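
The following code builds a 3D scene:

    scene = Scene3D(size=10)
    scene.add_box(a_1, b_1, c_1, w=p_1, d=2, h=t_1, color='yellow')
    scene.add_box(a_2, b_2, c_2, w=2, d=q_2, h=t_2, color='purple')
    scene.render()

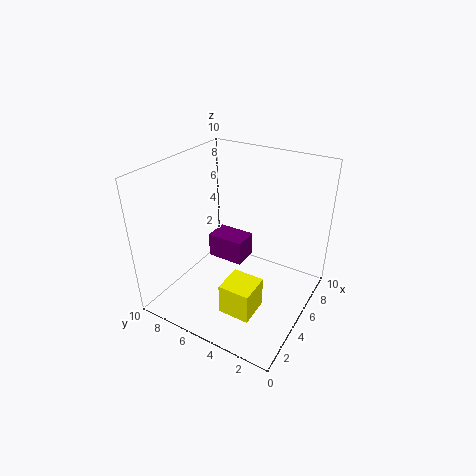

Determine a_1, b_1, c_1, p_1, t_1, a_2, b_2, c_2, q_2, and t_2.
a_1 = 1, b_1 = 2, c_1 = 2, p_1 = 2, t_1 = 2, a_2 = 7, b_2 = 6, c_2 = 1, q_2 = 3, t_2 = 2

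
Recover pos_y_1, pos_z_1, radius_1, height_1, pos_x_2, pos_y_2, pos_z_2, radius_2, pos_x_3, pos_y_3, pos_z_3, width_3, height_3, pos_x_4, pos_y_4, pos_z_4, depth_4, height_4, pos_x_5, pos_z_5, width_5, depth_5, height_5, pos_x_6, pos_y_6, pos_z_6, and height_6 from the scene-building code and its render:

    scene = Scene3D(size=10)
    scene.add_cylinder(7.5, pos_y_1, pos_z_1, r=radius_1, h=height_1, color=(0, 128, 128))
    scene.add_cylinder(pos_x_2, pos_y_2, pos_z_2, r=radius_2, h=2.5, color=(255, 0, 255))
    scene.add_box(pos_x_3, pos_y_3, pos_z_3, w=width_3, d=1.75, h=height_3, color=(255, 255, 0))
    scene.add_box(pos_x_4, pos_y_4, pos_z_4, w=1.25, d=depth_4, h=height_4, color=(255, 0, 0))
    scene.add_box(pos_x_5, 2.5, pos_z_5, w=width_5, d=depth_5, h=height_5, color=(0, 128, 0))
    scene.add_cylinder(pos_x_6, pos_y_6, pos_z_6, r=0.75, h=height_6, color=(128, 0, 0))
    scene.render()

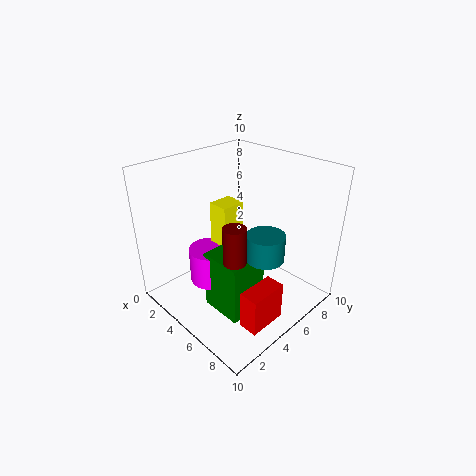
pos_y_1 = 5; pos_z_1 = 4.5; radius_1 = 1.25; height_1 = 1.75; pos_x_2 = 3.75; pos_y_2 = 3.5; pos_z_2 = 1.75; radius_2 = 1.5; pos_x_3 = 3; pos_y_3 = 4.25; pos_z_3 = 3; width_3 = 1.5; height_3 = 4.25; pos_x_4 = 8.25; pos_y_4 = 2; pos_z_4 = 1.25; depth_4 = 2.5; height_4 = 2.5; pos_x_5 = 4.25; pos_z_5 = 0.25; width_5 = 3; depth_5 = 2.75; height_5 = 4.25; pos_x_6 = 6.5; pos_y_6 = 3.25; pos_z_6 = 3.75; height_6 = 3.25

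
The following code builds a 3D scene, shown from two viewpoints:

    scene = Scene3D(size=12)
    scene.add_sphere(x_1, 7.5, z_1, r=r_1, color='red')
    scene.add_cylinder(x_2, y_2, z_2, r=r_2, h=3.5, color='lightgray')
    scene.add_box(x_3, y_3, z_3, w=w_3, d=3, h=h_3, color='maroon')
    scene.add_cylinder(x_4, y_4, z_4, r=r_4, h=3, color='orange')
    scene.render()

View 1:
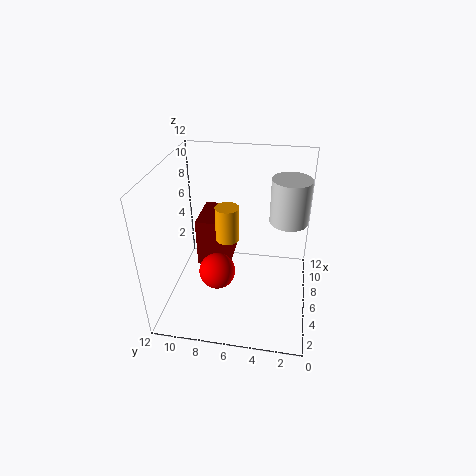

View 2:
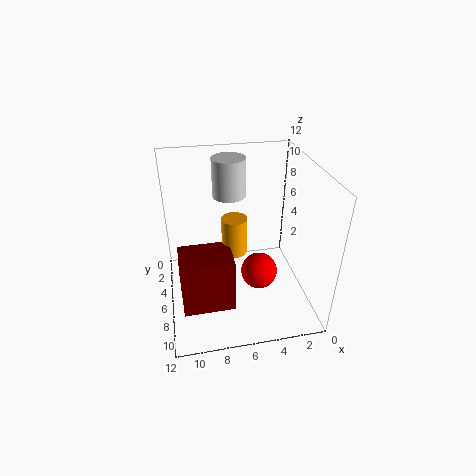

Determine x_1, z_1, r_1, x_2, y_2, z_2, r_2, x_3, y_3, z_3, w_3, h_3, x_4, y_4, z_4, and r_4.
x_1 = 4.5; z_1 = 3.5; r_1 = 1.5; x_2 = 6; y_2 = 2; z_2 = 8; r_2 = 1.5; x_3 = 7; y_3 = 7; z_3 = 2; w_3 = 4; h_3 = 4.5; x_4 = 6.5; y_4 = 7; z_4 = 5.5; r_4 = 1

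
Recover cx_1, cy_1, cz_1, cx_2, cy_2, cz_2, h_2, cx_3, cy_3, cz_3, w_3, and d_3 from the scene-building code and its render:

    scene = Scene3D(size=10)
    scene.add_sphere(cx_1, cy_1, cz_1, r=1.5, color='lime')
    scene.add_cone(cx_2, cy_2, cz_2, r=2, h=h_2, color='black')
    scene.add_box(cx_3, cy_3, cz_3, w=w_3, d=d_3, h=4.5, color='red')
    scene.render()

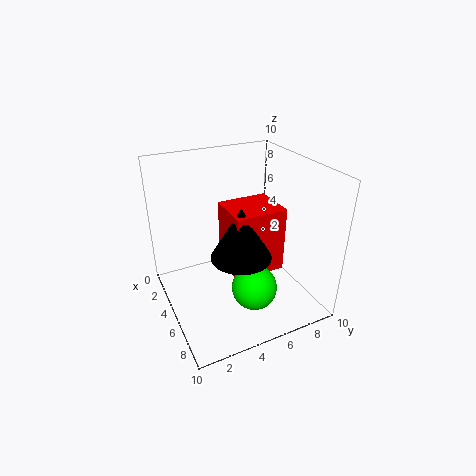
cx_1 = 7.5, cy_1 = 5, cz_1 = 2.5, cx_2 = 6.5, cy_2 = 4.5, cz_2 = 4.5, h_2 = 3.5, cx_3 = 4, cy_3 = 4, cz_3 = 3, w_3 = 3, d_3 = 3.5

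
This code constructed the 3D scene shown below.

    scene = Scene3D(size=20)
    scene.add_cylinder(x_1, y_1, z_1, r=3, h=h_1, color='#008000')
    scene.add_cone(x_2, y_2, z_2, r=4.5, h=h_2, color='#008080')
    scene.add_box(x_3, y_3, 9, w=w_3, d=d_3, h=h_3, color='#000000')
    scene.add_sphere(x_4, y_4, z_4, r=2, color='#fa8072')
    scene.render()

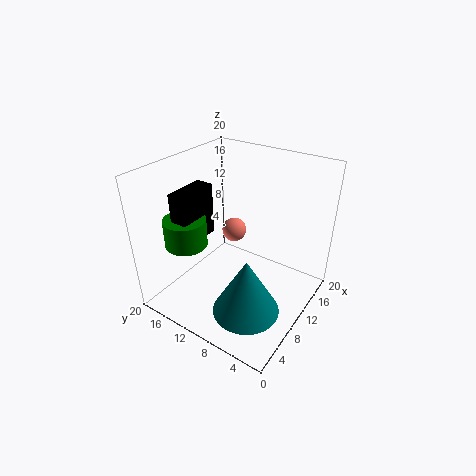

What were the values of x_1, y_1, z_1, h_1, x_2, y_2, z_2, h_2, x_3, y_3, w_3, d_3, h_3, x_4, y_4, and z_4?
x_1 = 6.5
y_1 = 16.5
z_1 = 8.5
h_1 = 4
x_2 = 6
y_2 = 6
z_2 = 2
h_2 = 8
x_3 = 5
y_3 = 15
w_3 = 6
d_3 = 2.5
h_3 = 7.5
x_4 = 17
y_4 = 15.5
z_4 = 6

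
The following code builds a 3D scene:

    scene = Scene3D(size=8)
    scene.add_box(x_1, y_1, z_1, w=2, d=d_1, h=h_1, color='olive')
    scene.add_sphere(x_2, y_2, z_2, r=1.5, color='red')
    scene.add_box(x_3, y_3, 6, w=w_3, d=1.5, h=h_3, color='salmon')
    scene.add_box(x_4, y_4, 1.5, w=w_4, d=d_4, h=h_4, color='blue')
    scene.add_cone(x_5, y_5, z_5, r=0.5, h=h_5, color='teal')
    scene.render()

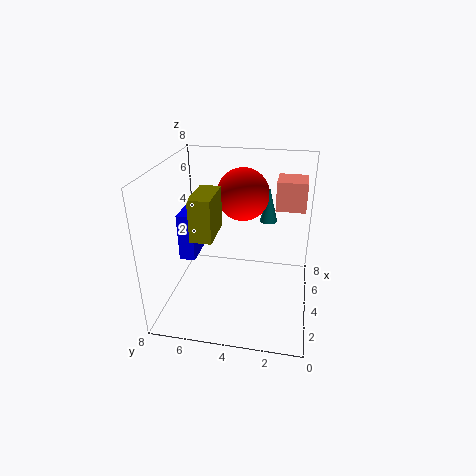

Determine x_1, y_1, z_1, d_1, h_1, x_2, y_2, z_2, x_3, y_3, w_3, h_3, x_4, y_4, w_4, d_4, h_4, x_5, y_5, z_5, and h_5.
x_1 = 0.5
y_1 = 4.5
z_1 = 5.5
d_1 = 1
h_1 = 2
x_2 = 5.5
y_2 = 4
z_2 = 6
x_3 = 3.5
y_3 = 0.5
w_3 = 1.5
h_3 = 1.5
x_4 = 5
y_4 = 7
w_4 = 2
d_4 = 1
h_4 = 3
x_5 = 5.5
y_5 = 2.5
z_5 = 4.5
h_5 = 2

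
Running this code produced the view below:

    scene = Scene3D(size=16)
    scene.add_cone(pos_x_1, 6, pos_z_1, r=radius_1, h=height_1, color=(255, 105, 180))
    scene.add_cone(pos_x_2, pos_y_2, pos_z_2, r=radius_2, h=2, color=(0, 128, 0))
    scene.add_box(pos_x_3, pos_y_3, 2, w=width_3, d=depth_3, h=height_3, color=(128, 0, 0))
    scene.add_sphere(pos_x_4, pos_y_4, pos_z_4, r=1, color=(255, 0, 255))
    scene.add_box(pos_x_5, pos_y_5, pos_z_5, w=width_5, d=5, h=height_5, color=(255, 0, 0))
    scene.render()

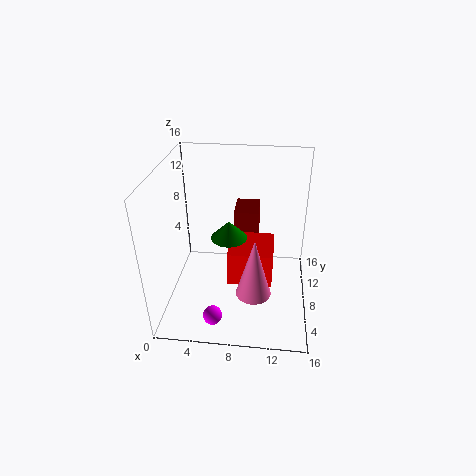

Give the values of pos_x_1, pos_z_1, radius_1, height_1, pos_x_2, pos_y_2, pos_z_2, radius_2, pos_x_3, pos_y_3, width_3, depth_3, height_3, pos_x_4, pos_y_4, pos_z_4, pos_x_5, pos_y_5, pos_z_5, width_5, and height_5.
pos_x_1 = 10; pos_z_1 = 2; radius_1 = 2; height_1 = 7; pos_x_2 = 7; pos_y_2 = 8; pos_z_2 = 8; radius_2 = 2; pos_x_3 = 7; pos_y_3 = 12; width_3 = 3; depth_3 = 4; height_3 = 7; pos_x_4 = 6; pos_y_4 = 2; pos_z_4 = 2; pos_x_5 = 7; pos_y_5 = 6; pos_z_5 = 3; width_5 = 5; height_5 = 4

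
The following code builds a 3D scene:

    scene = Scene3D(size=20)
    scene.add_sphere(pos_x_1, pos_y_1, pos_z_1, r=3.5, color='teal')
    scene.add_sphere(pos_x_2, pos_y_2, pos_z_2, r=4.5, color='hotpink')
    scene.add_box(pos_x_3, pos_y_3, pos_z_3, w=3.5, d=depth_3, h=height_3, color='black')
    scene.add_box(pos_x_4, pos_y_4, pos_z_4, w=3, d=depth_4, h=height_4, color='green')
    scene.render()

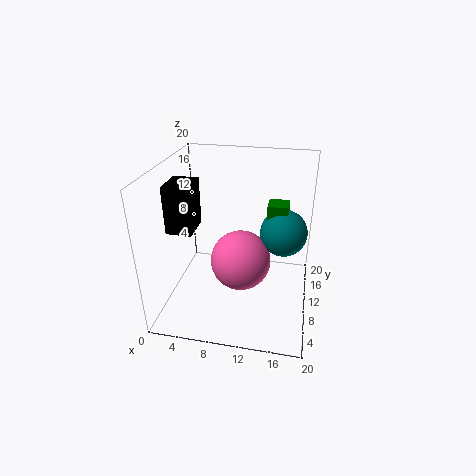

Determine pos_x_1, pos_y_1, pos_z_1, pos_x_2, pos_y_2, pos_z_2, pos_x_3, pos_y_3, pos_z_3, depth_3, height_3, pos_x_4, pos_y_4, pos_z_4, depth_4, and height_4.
pos_x_1 = 16
pos_y_1 = 14.5
pos_z_1 = 9
pos_x_2 = 10
pos_y_2 = 12
pos_z_2 = 5
pos_x_3 = 1
pos_y_3 = 6.5
pos_z_3 = 11.5
depth_3 = 4.5
height_3 = 6.5
pos_x_4 = 13.5
pos_y_4 = 13.5
pos_z_4 = 9.5
depth_4 = 3
height_4 = 4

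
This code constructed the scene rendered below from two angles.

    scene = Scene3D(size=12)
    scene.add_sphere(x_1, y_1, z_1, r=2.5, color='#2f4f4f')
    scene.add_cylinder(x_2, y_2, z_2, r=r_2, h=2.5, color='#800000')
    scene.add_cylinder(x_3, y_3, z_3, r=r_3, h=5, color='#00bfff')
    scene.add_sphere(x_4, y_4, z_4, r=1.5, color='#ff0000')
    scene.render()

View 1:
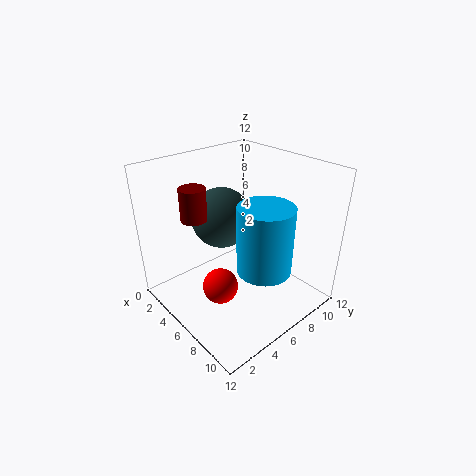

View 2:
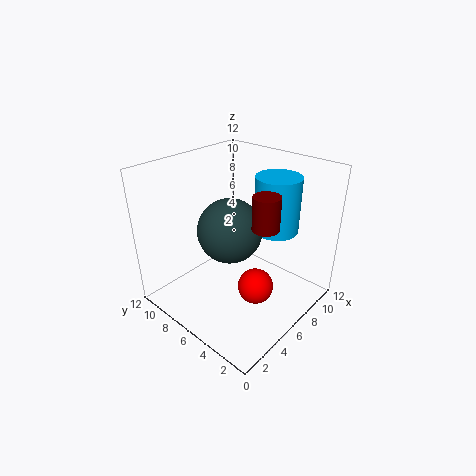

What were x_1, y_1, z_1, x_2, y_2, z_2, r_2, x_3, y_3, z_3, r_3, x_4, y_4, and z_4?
x_1 = 4.5
y_1 = 5.5
z_1 = 7.5
x_2 = 5
y_2 = 2.5
z_2 = 8.5
r_2 = 1
x_3 = 10
y_3 = 5
z_3 = 5.5
r_3 = 2
x_4 = 6
y_4 = 4
z_4 = 2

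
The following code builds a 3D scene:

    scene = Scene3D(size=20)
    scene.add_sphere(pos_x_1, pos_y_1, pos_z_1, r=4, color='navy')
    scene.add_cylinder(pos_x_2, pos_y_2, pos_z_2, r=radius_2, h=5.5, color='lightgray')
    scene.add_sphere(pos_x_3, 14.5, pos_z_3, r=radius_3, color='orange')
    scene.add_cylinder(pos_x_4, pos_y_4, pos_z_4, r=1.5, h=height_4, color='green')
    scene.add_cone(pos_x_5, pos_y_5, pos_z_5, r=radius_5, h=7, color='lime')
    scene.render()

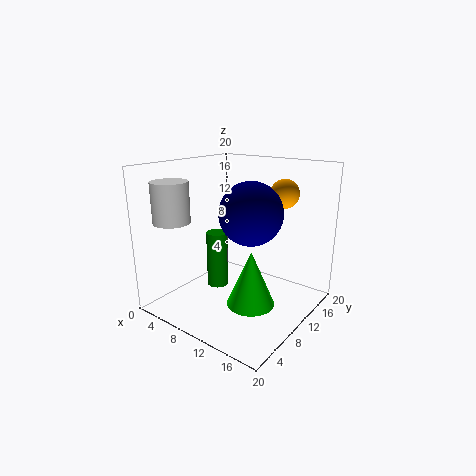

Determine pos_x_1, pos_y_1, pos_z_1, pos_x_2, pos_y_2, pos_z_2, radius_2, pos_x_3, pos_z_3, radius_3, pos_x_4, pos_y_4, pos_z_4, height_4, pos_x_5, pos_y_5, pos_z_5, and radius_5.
pos_x_1 = 13.5, pos_y_1 = 8, pos_z_1 = 14.5, pos_x_2 = 3.5, pos_y_2 = 4, pos_z_2 = 12.5, radius_2 = 2.5, pos_x_3 = 14.5, pos_z_3 = 16, radius_3 = 2, pos_x_4 = 7, pos_y_4 = 9, pos_z_4 = 2.5, height_4 = 8, pos_x_5 = 15, pos_y_5 = 6, pos_z_5 = 3.5, radius_5 = 3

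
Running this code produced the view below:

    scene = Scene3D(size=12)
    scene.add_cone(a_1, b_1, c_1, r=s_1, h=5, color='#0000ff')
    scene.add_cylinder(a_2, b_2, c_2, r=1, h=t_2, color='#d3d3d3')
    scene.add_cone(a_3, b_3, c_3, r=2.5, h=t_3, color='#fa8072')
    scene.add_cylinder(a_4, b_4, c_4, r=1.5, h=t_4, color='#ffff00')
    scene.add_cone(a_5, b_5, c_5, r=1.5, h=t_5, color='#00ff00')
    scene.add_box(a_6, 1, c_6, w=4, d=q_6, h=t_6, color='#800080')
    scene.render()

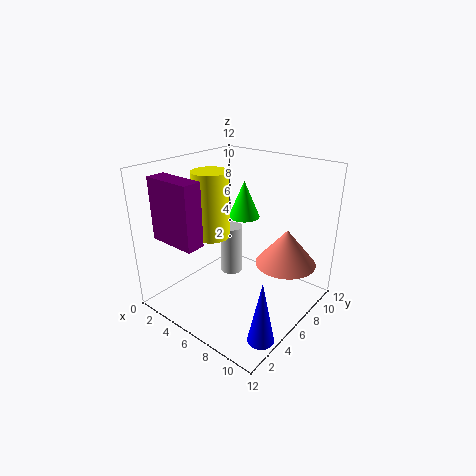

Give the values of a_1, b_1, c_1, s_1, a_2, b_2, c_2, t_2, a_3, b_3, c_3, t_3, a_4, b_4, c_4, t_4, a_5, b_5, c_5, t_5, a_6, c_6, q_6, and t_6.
a_1 = 11; b_1 = 2.5; c_1 = 0.5; s_1 = 1; a_2 = 4; b_2 = 7.5; c_2 = 1.5; t_2 = 4.5; a_3 = 9.5; b_3 = 8; c_3 = 4; t_3 = 3; a_4 = 4; b_4 = 5; c_4 = 6; t_4 = 5.5; a_5 = 3.5; b_5 = 10; c_5 = 6; t_5 = 3.5; a_6 = 1.5; c_6 = 6.5; q_6 = 1.5; t_6 = 5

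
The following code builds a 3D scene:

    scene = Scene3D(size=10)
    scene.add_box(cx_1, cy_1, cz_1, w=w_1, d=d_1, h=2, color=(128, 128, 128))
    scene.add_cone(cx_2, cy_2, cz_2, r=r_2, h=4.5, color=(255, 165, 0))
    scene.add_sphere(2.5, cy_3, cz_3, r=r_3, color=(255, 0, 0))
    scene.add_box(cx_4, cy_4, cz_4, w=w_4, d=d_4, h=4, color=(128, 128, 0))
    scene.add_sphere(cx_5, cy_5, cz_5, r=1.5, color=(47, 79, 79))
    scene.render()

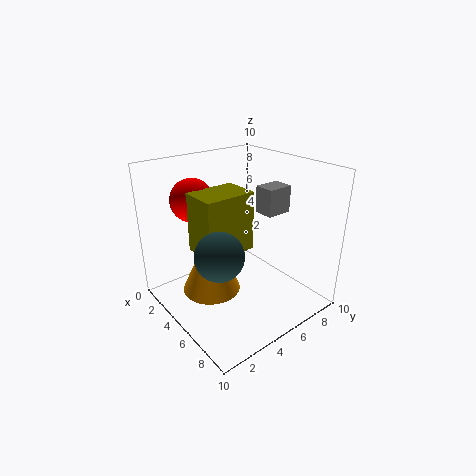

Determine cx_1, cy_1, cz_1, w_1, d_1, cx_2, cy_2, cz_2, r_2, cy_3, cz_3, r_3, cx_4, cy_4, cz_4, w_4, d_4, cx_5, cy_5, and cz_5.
cx_1 = 4
cy_1 = 7.5
cz_1 = 6
w_1 = 1.5
d_1 = 2
cx_2 = 4.5
cy_2 = 3
cz_2 = 1.5
r_2 = 2
cy_3 = 3
cz_3 = 7.5
r_3 = 1.5
cx_4 = 3.5
cy_4 = 2
cz_4 = 4.5
w_4 = 2.5
d_4 = 3.5
cx_5 = 7
cy_5 = 2
cz_5 = 5.5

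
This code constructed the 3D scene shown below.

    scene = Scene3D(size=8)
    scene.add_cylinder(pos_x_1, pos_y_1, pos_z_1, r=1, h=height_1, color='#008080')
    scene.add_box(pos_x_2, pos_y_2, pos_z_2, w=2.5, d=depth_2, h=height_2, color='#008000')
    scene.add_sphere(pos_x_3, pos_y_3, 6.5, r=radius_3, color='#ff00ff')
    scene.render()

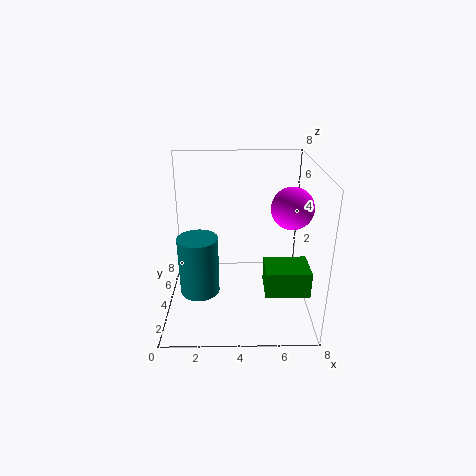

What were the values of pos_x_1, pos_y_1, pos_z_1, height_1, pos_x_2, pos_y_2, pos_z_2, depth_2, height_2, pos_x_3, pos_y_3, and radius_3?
pos_x_1 = 2; pos_y_1 = 2; pos_z_1 = 2; height_1 = 3; pos_x_2 = 5.5; pos_y_2 = 2.5; pos_z_2 = 1; depth_2 = 2; height_2 = 1.5; pos_x_3 = 6.5; pos_y_3 = 2; radius_3 = 1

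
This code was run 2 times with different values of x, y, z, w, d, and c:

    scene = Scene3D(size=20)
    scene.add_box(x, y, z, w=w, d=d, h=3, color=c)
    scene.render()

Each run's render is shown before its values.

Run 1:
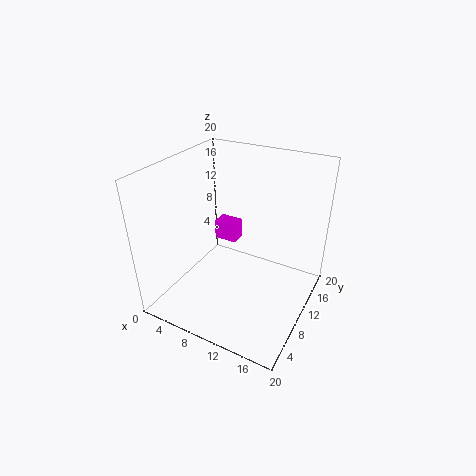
x = 4; y = 13.5; z = 6.5; w = 3.5; d = 2.5; c = 'magenta'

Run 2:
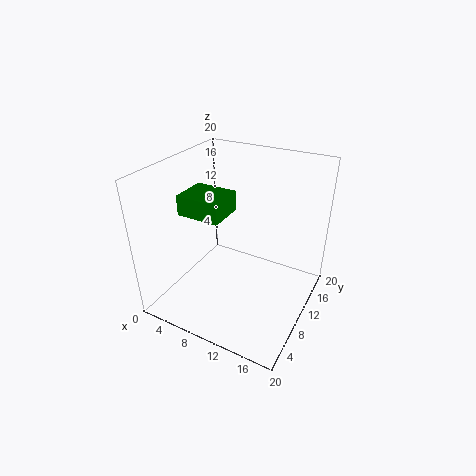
x = 1; y = 8.5; z = 12; w = 6.5; d = 5.5; c = 'green'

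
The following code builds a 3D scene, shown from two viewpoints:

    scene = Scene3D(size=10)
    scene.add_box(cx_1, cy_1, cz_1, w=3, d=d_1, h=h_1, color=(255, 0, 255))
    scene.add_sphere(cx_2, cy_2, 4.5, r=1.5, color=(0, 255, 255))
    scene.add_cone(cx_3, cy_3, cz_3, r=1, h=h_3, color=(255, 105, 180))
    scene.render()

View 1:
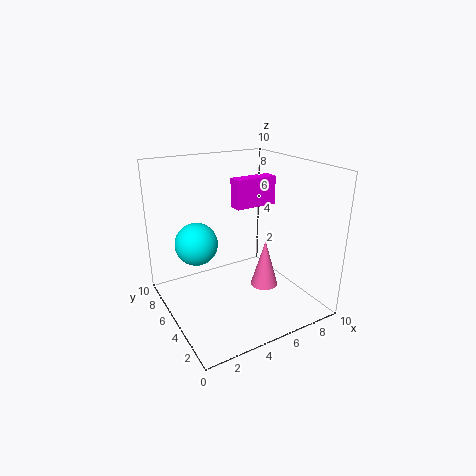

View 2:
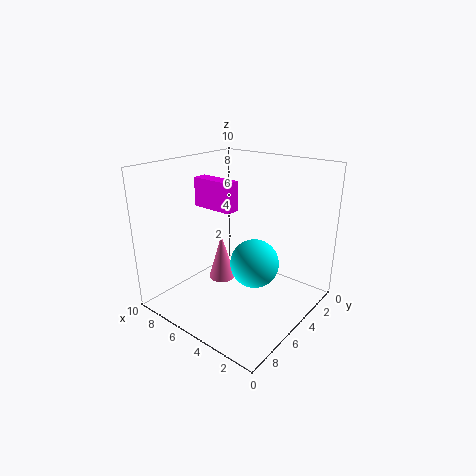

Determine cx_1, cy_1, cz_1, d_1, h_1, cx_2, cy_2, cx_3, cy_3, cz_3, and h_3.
cx_1 = 5
cy_1 = 5
cz_1 = 7
d_1 = 1
h_1 = 2
cx_2 = 2.5
cy_2 = 6.5
cx_3 = 7
cy_3 = 4.5
cz_3 = 1
h_3 = 3.5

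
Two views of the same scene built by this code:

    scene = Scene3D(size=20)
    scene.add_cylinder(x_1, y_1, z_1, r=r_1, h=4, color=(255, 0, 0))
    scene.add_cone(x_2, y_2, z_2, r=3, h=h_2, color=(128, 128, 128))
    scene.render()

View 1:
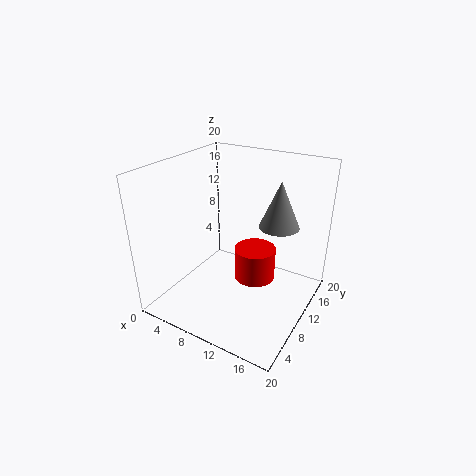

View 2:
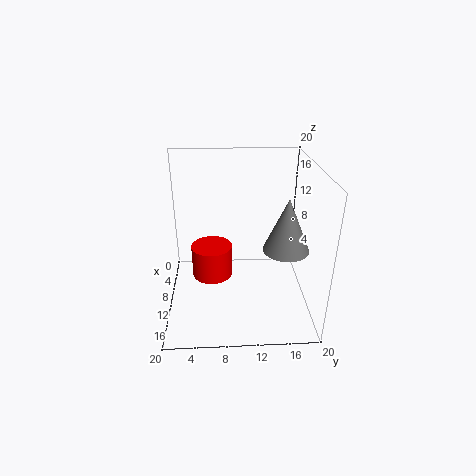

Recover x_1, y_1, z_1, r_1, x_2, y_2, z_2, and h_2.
x_1 = 14.5, y_1 = 6.5, z_1 = 7.5, r_1 = 2.5, x_2 = 13.5, y_2 = 16, z_2 = 10, h_2 = 7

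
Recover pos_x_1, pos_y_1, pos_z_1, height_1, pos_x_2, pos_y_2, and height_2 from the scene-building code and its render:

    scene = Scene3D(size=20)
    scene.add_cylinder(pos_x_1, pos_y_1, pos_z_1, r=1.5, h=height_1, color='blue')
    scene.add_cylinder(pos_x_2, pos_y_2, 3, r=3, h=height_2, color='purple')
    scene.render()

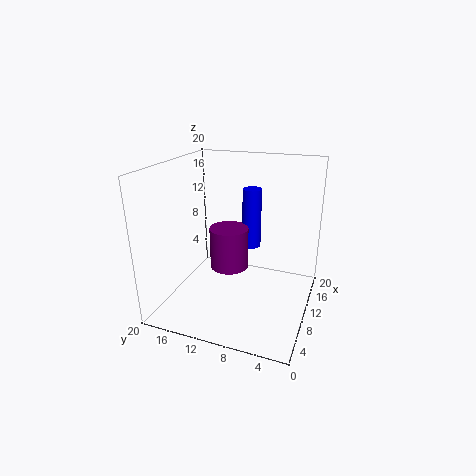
pos_x_1 = 17.5; pos_y_1 = 10.5; pos_z_1 = 5.5; height_1 = 9.5; pos_x_2 = 14; pos_y_2 = 13; height_2 = 6.5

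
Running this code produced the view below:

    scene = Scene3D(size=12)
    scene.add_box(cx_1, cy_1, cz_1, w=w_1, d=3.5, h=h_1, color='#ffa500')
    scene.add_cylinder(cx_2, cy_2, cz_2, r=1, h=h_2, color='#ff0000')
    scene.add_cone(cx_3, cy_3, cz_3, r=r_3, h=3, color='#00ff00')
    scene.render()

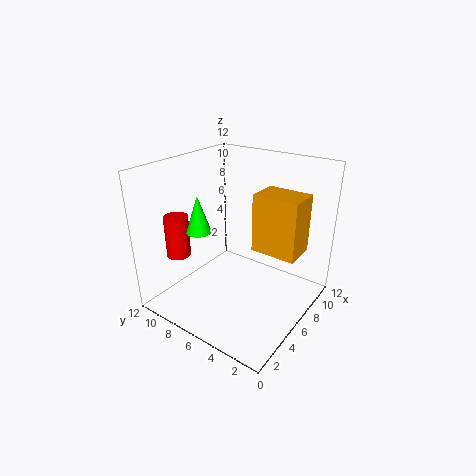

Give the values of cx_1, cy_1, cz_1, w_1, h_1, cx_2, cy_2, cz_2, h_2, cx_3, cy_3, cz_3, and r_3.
cx_1 = 5
cy_1 = 0.5
cz_1 = 6
w_1 = 2.5
h_1 = 4.5
cx_2 = 3
cy_2 = 10
cz_2 = 4.5
h_2 = 3.5
cx_3 = 3.5
cy_3 = 8
cz_3 = 7
r_3 = 1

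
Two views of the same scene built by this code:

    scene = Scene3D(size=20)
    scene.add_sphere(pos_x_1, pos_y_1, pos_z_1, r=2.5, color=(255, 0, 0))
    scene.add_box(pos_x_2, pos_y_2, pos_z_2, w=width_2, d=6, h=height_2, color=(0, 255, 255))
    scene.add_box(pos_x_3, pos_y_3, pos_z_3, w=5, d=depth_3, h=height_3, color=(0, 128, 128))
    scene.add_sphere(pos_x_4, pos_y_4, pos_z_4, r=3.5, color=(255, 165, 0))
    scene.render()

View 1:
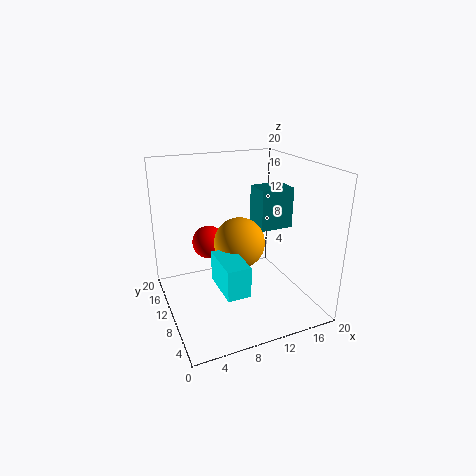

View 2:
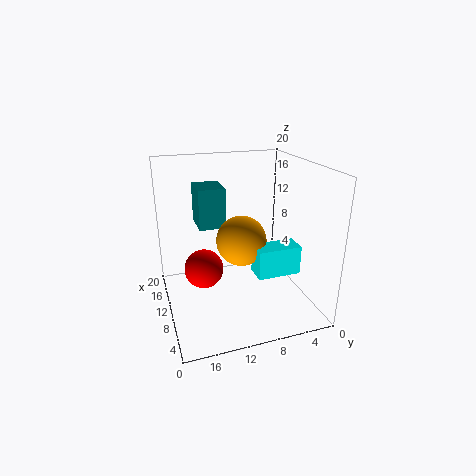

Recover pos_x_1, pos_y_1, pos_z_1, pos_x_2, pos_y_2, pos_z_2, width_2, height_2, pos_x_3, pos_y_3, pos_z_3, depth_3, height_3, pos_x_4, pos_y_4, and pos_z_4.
pos_x_1 = 7.5; pos_y_1 = 15.5; pos_z_1 = 7.5; pos_x_2 = 5.5; pos_y_2 = 2.5; pos_z_2 = 5.5; width_2 = 3; height_2 = 4; pos_x_3 = 14; pos_y_3 = 10.5; pos_z_3 = 10; depth_3 = 4; height_3 = 6; pos_x_4 = 10; pos_y_4 = 9.5; pos_z_4 = 9.5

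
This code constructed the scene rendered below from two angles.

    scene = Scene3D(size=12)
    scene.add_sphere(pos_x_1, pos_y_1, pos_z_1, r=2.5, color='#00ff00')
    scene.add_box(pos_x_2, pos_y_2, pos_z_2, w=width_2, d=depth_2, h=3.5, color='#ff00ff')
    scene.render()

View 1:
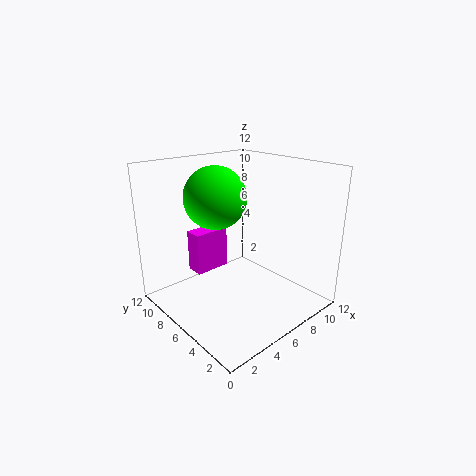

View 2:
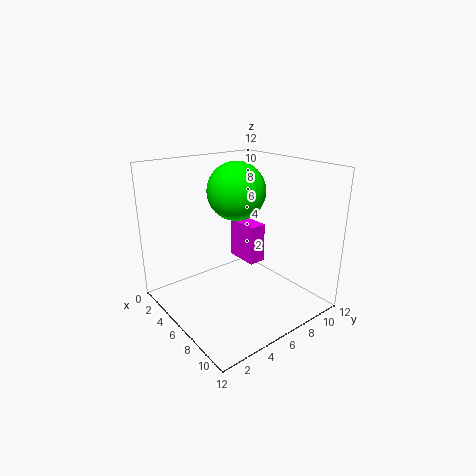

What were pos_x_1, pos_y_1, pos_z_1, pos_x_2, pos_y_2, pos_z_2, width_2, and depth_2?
pos_x_1 = 4.5, pos_y_1 = 7, pos_z_1 = 9.5, pos_x_2 = 3, pos_y_2 = 7.5, pos_z_2 = 3, width_2 = 3, depth_2 = 1.5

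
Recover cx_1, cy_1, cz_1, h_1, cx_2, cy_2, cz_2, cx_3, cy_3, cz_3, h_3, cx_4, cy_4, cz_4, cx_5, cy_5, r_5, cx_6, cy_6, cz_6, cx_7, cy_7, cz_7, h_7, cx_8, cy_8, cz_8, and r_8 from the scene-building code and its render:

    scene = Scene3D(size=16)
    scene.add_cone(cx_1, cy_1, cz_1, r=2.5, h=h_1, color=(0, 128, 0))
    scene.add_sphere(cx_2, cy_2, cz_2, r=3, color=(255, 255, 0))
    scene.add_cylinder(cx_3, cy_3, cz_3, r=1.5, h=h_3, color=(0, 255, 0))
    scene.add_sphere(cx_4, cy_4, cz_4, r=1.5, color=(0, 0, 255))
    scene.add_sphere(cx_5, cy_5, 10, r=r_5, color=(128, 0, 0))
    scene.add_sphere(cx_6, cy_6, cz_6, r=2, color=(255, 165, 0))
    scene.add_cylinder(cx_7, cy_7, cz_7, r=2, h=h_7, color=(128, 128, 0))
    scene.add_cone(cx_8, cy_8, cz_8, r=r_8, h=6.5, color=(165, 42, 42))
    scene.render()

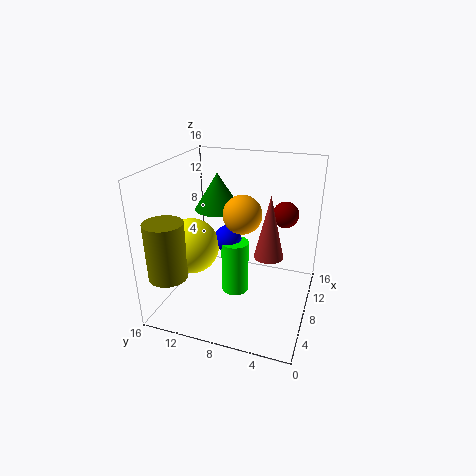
cx_1 = 8.5, cy_1 = 10.5, cz_1 = 11, h_1 = 4, cx_2 = 5.5, cy_2 = 12.5, cz_2 = 7.5, cx_3 = 7, cy_3 = 8, cz_3 = 2, h_3 = 6, cx_4 = 7.5, cy_4 = 9, cz_4 = 8, cx_5 = 11.5, cy_5 = 3.5, r_5 = 1.5, cx_6 = 6.5, cy_6 = 7, cz_6 = 11.5, cx_7 = 2, cy_7 = 13.5, cz_7 = 5.5, h_7 = 6, cx_8 = 6, cy_8 = 4, cz_8 = 7.5, r_8 = 1.5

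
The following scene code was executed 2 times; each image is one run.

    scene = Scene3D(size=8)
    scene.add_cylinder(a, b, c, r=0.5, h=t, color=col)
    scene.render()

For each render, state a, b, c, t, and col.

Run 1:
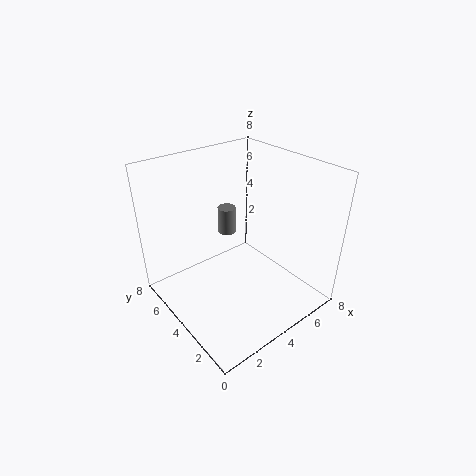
a = 4, b = 5, c = 4, t = 1.5, col = 'gray'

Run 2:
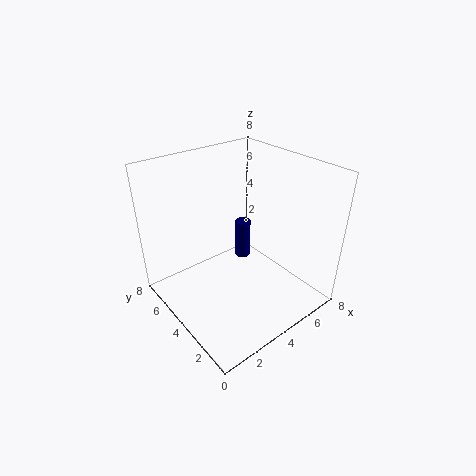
a = 6, b = 6, c = 1, t = 2.5, col = 'navy'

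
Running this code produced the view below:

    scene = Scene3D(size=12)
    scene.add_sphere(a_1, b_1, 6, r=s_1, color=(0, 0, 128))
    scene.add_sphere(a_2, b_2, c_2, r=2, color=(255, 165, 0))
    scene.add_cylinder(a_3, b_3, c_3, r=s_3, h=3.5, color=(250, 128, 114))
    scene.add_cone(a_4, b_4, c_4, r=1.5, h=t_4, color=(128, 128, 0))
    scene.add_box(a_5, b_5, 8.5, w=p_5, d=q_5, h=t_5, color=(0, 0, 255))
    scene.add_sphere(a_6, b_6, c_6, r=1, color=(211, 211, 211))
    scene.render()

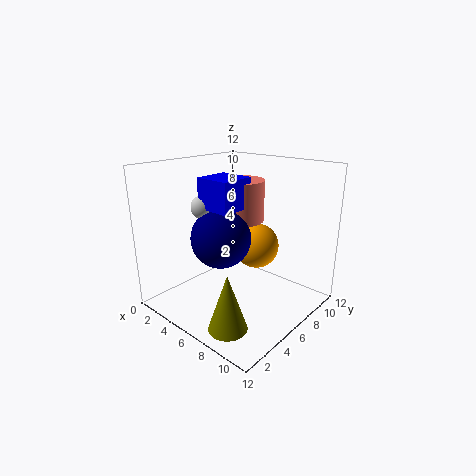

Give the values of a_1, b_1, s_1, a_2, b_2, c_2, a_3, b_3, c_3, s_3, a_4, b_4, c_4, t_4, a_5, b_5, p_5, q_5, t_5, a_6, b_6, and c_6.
a_1 = 5
b_1 = 5
s_1 = 2.5
a_2 = 6
b_2 = 8.5
c_2 = 4.5
a_3 = 5
b_3 = 7.5
c_3 = 7
s_3 = 2
a_4 = 8.5
b_4 = 2
c_4 = 0.5
t_4 = 4.5
a_5 = 3.5
b_5 = 4
p_5 = 3
q_5 = 3
t_5 = 2.5
a_6 = 3.5
b_6 = 4.5
c_6 = 8.5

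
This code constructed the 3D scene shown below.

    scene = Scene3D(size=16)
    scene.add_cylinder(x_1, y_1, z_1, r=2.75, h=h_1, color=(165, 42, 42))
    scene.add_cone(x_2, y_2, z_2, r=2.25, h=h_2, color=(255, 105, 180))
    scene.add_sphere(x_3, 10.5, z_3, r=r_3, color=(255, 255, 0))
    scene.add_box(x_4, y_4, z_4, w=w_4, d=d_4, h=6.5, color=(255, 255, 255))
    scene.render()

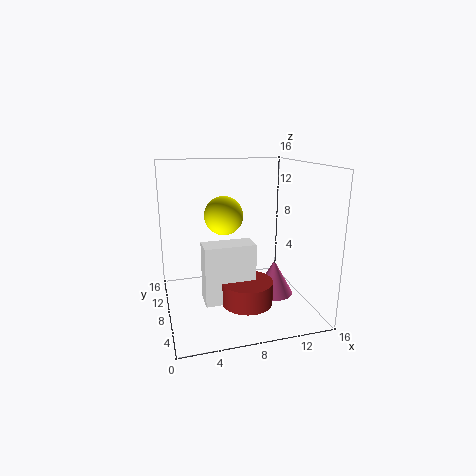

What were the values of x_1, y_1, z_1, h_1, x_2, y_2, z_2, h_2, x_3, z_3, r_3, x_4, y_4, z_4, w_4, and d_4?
x_1 = 8.25
y_1 = 5.25
z_1 = 1.5
h_1 = 2.5
x_2 = 12.25
y_2 = 7.5
z_2 = 1
h_2 = 4
x_3 = 7
z_3 = 10
r_3 = 2.25
x_4 = 3.75
y_4 = 5.25
z_4 = 1.5
w_4 = 5.5
d_4 = 2.5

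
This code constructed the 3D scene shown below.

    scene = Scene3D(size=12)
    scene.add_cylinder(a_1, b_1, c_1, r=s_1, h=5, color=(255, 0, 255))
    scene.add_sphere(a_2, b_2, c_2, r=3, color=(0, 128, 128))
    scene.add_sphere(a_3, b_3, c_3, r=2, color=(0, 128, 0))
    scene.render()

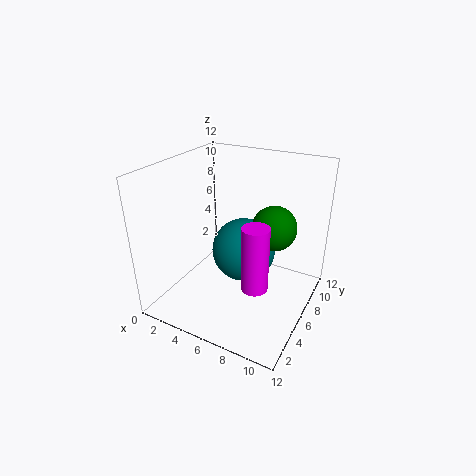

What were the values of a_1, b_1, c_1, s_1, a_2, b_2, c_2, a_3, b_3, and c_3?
a_1 = 9, b_1 = 3, c_1 = 4, s_1 = 1, a_2 = 5, b_2 = 9, c_2 = 3, a_3 = 8, b_3 = 9, c_3 = 6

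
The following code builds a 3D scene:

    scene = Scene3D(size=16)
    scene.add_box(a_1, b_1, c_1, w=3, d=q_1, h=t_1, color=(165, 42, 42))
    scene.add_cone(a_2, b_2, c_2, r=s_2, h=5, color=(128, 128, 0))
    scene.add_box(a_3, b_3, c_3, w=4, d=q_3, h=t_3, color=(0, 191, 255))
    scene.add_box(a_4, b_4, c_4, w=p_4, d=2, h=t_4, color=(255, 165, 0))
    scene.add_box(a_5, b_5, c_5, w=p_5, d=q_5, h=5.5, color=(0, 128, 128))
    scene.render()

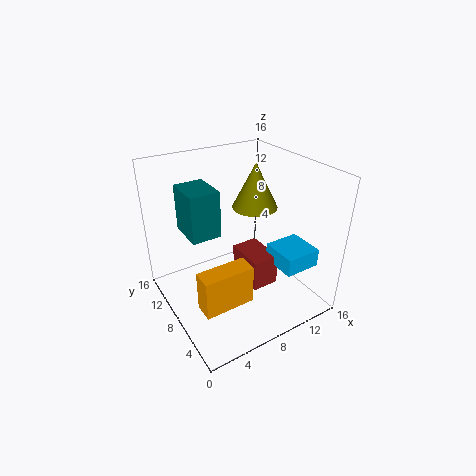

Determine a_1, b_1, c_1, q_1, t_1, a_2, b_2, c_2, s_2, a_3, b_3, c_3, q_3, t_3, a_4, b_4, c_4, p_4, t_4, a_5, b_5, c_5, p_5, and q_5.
a_1 = 8, b_1 = 4.5, c_1 = 3, q_1 = 4.5, t_1 = 3.5, a_2 = 10.5, b_2 = 8.5, c_2 = 11, s_2 = 2.5, a_3 = 10.5, b_3 = 2, c_3 = 5.5, q_3 = 4, t_3 = 2, a_4 = 1, b_4 = 2, c_4 = 4.5, p_4 = 5, t_4 = 4, a_5 = 3.5, b_5 = 10, c_5 = 7.5, p_5 = 3.5, q_5 = 4.5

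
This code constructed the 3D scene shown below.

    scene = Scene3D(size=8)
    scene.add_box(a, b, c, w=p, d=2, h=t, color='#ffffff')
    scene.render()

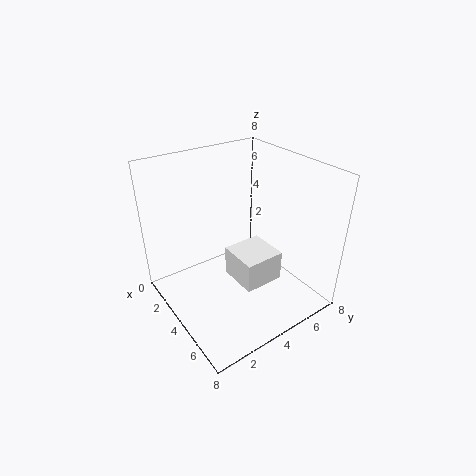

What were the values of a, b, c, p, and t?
a = 5, b = 2.5, c = 3, p = 2, t = 1.5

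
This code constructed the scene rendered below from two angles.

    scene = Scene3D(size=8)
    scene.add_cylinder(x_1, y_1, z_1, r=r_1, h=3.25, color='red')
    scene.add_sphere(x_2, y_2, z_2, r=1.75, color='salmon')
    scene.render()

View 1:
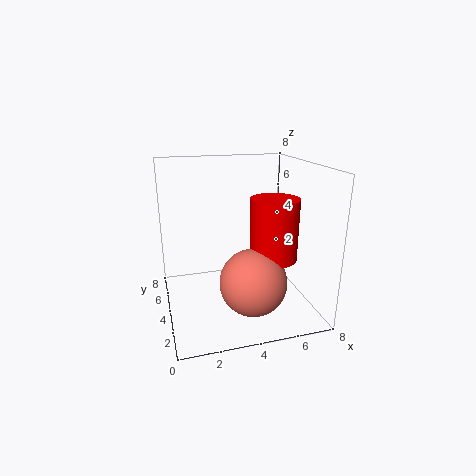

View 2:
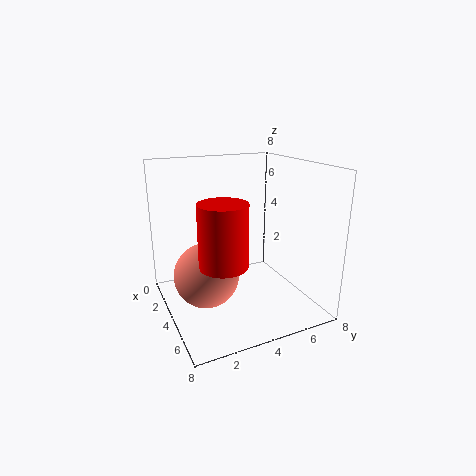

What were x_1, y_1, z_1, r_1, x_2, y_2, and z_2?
x_1 = 5.5
y_1 = 2.5
z_1 = 3.25
r_1 = 1.25
x_2 = 4.25
y_2 = 2
z_2 = 2.25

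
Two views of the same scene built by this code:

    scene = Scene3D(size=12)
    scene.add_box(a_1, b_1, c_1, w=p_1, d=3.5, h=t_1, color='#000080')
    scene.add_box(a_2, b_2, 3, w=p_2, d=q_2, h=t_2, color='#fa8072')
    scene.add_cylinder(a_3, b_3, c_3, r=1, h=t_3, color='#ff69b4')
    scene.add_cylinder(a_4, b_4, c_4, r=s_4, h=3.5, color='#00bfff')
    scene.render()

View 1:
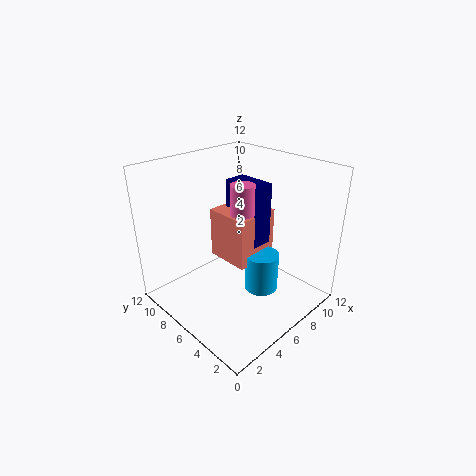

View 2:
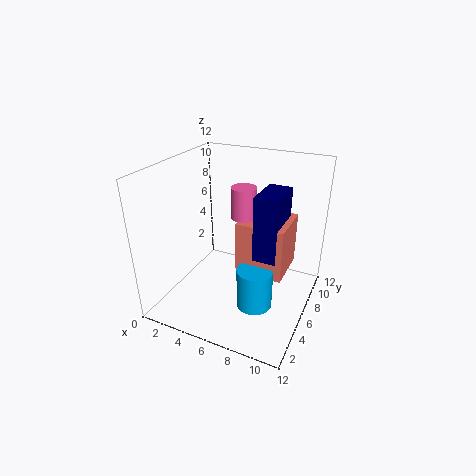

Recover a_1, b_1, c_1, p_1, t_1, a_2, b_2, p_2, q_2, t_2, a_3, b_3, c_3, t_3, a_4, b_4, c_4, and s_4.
a_1 = 7.5
b_1 = 5.5
c_1 = 4.5
p_1 = 2
t_1 = 5.5
a_2 = 6
b_2 = 5.5
p_2 = 4
q_2 = 4
t_2 = 4.5
a_3 = 6.5
b_3 = 6
c_3 = 8
t_3 = 2.5
a_4 = 8
b_4 = 5
c_4 = 0.5
s_4 = 1.5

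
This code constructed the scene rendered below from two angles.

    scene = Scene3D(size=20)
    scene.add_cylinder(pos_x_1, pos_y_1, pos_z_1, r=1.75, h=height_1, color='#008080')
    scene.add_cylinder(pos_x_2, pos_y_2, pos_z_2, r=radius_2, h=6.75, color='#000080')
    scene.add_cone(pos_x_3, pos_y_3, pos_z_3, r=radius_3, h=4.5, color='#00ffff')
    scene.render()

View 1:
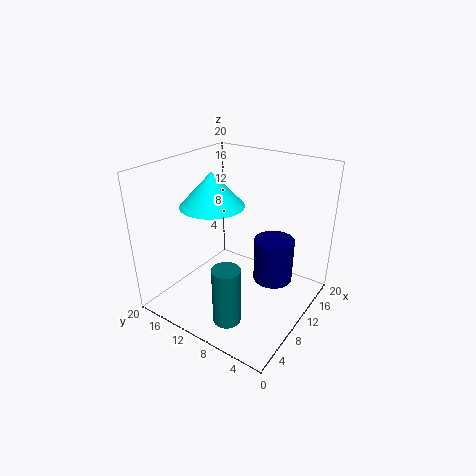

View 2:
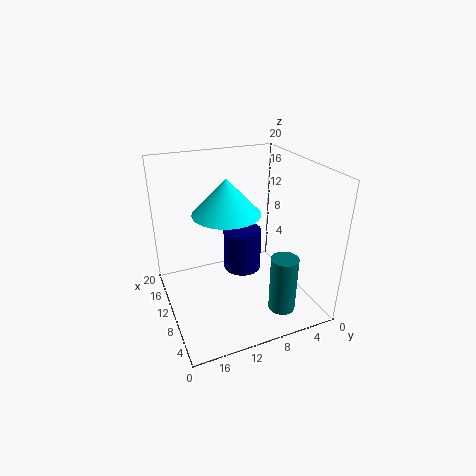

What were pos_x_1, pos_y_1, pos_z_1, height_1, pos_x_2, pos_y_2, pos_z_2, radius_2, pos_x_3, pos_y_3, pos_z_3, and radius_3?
pos_x_1 = 2.75, pos_y_1 = 6.75, pos_z_1 = 2.5, height_1 = 7.5, pos_x_2 = 15.25, pos_y_2 = 7, pos_z_2 = 1.5, radius_2 = 3, pos_x_3 = 7.75, pos_y_3 = 12.5, pos_z_3 = 15, radius_3 = 4.25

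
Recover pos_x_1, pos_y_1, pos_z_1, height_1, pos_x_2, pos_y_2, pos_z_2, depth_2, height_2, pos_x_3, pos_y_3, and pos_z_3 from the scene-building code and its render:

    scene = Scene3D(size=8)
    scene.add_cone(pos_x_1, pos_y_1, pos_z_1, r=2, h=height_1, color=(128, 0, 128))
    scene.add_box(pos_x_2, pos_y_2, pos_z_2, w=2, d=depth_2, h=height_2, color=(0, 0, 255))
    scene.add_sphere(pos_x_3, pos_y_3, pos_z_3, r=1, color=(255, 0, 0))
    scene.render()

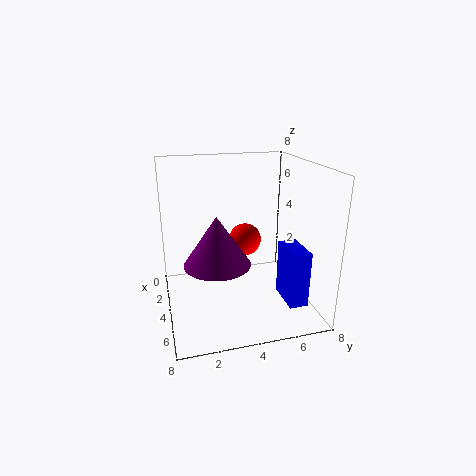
pos_x_1 = 3; pos_y_1 = 3; pos_z_1 = 2; height_1 = 3; pos_x_2 = 5; pos_y_2 = 6; pos_z_2 = 1; depth_2 = 1; height_2 = 3; pos_x_3 = 2; pos_y_3 = 5; pos_z_3 = 3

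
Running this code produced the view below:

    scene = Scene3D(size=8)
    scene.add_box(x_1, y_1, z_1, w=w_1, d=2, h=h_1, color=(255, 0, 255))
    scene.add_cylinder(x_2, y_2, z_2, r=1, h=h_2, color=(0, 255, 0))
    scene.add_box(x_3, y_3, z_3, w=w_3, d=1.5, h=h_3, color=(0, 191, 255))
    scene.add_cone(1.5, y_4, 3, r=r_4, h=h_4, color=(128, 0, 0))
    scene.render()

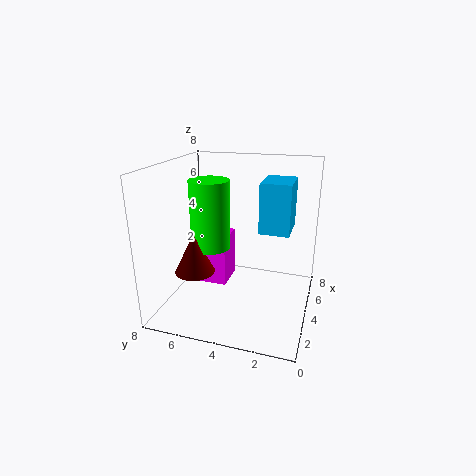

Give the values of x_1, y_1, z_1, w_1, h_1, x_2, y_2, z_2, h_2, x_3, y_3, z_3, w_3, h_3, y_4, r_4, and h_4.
x_1 = 4.5; y_1 = 5; z_1 = 0.5; w_1 = 2; h_1 = 3; x_2 = 2.5; y_2 = 5; z_2 = 4; h_2 = 3.5; x_3 = 2.5; y_3 = 1; z_3 = 5; w_3 = 2; h_3 = 2.5; y_4 = 5.5; r_4 = 1; h_4 = 2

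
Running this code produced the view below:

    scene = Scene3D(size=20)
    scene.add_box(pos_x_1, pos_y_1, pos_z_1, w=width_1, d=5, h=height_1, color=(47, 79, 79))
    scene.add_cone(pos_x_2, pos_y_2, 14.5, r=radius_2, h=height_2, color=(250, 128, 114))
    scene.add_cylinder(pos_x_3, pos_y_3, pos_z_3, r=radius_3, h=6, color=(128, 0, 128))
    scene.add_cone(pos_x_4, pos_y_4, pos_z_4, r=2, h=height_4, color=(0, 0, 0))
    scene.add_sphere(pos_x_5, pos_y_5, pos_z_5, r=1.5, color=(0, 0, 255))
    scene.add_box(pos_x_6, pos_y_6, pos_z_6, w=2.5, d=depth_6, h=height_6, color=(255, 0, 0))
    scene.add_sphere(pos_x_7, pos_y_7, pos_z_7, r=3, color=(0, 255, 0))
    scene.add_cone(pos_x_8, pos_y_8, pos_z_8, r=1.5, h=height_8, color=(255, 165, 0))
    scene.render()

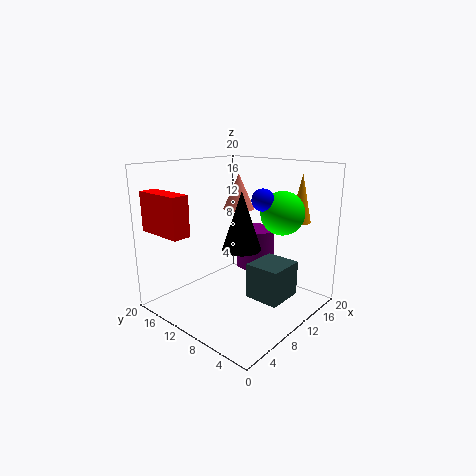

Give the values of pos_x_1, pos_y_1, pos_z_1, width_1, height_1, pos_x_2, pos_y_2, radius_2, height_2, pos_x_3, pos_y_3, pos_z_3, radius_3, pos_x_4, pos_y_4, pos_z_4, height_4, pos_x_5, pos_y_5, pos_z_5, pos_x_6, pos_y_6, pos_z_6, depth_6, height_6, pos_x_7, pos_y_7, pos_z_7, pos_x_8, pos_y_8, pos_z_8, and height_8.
pos_x_1 = 10, pos_y_1 = 3.5, pos_z_1 = 1.5, width_1 = 5.5, height_1 = 5, pos_x_2 = 9, pos_y_2 = 9, radius_2 = 2, height_2 = 4.5, pos_x_3 = 16.5, pos_y_3 = 12, pos_z_3 = 3.5, radius_3 = 3, pos_x_4 = 2, pos_y_4 = 2.5, pos_z_4 = 12.5, height_4 = 6, pos_x_5 = 11.5, pos_y_5 = 7, pos_z_5 = 15.5, pos_x_6 = 1.5, pos_y_6 = 13, pos_z_6 = 11, depth_6 = 7, height_6 = 5.5, pos_x_7 = 14, pos_y_7 = 5.5, pos_z_7 = 13.5, pos_x_8 = 18, pos_y_8 = 5, pos_z_8 = 11.5, height_8 = 7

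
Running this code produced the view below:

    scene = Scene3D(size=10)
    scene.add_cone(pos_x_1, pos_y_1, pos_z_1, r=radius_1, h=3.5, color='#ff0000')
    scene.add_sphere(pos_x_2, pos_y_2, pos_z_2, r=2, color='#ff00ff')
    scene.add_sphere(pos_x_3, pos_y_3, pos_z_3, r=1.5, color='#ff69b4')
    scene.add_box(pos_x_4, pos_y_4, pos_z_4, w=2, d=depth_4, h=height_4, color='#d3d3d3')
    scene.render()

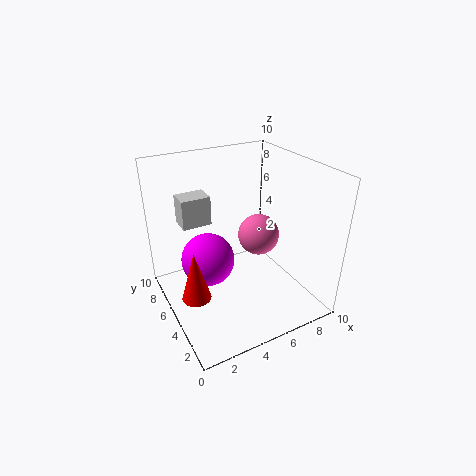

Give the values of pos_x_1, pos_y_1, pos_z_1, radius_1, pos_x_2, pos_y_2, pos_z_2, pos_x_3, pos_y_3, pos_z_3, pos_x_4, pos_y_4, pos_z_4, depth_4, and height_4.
pos_x_1 = 1.5; pos_y_1 = 4.5; pos_z_1 = 1.5; radius_1 = 1; pos_x_2 = 3.5; pos_y_2 = 7; pos_z_2 = 2.5; pos_x_3 = 7; pos_y_3 = 5.5; pos_z_3 = 4.5; pos_x_4 = 1.5; pos_y_4 = 6; pos_z_4 = 6; depth_4 = 1.5; height_4 = 2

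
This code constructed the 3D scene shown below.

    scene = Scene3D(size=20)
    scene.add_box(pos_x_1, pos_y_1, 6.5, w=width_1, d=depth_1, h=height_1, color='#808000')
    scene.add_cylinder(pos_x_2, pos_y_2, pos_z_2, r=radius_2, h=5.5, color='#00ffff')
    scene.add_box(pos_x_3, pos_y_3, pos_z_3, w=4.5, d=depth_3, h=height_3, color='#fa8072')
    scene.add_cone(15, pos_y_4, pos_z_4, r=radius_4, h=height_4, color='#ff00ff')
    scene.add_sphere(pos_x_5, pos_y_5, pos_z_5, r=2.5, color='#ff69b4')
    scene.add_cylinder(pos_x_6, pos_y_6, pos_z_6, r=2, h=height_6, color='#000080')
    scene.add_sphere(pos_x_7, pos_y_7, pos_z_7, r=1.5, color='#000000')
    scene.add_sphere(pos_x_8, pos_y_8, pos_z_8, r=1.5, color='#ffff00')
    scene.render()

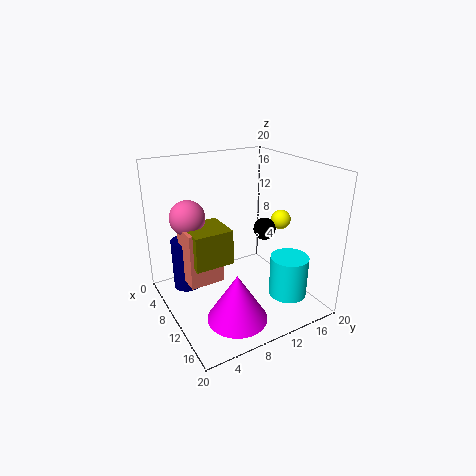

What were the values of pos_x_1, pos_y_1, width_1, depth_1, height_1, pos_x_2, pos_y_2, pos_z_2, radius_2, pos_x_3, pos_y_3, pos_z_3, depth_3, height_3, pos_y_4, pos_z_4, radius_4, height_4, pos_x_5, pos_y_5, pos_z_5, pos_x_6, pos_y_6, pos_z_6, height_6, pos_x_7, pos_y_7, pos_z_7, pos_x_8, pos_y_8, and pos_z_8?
pos_x_1 = 5
pos_y_1 = 3.5
width_1 = 5.5
depth_1 = 5.5
height_1 = 5
pos_x_2 = 16.5
pos_y_2 = 14
pos_z_2 = 3.5
radius_2 = 2.5
pos_x_3 = 5
pos_y_3 = 3
pos_z_3 = 3.5
depth_3 = 5
height_3 = 8
pos_y_4 = 7
pos_z_4 = 1
radius_4 = 4
height_4 = 6.5
pos_x_5 = 5.5
pos_y_5 = 4.5
pos_z_5 = 12.5
pos_x_6 = 5
pos_y_6 = 4
pos_z_6 = 1.5
height_6 = 7.5
pos_x_7 = 12
pos_y_7 = 13
pos_z_7 = 11.5
pos_x_8 = 8.5
pos_y_8 = 18.5
pos_z_8 = 10.5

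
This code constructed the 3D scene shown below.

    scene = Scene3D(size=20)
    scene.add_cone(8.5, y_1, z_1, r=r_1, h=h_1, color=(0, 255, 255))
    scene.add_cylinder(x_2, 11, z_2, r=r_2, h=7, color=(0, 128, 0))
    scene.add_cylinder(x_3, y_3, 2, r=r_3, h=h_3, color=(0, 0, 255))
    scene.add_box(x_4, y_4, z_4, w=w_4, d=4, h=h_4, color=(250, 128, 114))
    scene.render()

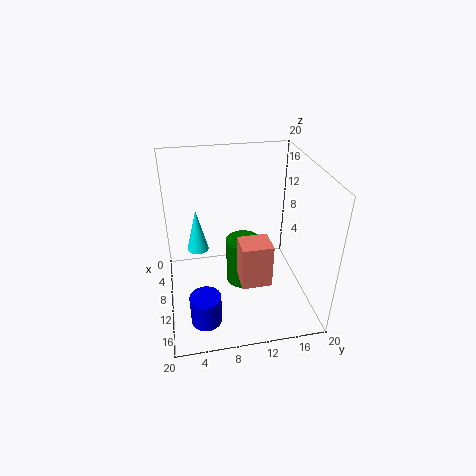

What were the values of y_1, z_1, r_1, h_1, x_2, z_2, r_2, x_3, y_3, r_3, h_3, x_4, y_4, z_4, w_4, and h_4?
y_1 = 4.5
z_1 = 8
r_1 = 1.5
h_1 = 6
x_2 = 9
z_2 = 2
r_2 = 2.5
x_3 = 16.5
y_3 = 4.5
r_3 = 2
h_3 = 4
x_4 = 12
y_4 = 9.5
z_4 = 5.5
w_4 = 3.5
h_4 = 6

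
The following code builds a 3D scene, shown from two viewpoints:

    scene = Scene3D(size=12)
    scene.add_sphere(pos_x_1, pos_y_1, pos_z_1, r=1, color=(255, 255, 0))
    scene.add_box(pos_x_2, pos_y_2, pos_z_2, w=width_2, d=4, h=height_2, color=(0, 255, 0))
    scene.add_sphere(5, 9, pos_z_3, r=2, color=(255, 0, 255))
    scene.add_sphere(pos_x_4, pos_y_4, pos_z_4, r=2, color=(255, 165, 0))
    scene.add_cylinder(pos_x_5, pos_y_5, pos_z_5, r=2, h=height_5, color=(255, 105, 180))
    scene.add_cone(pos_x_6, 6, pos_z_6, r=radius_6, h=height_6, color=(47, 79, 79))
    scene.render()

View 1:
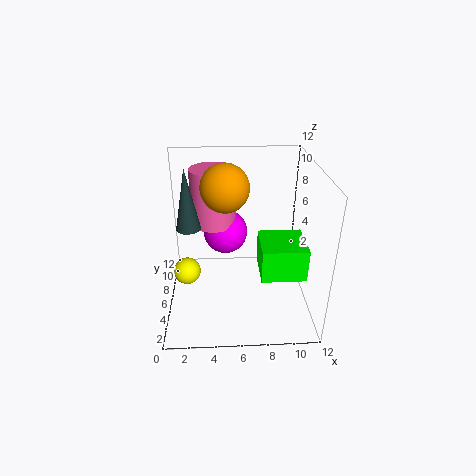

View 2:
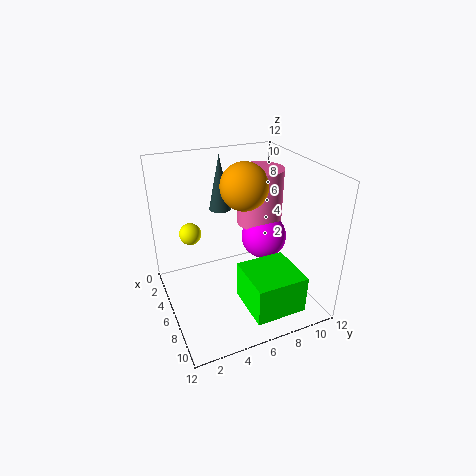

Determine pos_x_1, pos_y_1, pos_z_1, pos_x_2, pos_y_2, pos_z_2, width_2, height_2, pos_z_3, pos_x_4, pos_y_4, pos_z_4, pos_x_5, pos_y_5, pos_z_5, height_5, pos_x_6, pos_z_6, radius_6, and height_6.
pos_x_1 = 2; pos_y_1 = 3; pos_z_1 = 5; pos_x_2 = 8; pos_y_2 = 5; pos_z_2 = 2; width_2 = 4; height_2 = 3; pos_z_3 = 5; pos_x_4 = 5; pos_y_4 = 7; pos_z_4 = 10; pos_x_5 = 4; pos_y_5 = 9; pos_z_5 = 6; height_5 = 5; pos_x_6 = 2; pos_z_6 = 7; radius_6 = 1; height_6 = 5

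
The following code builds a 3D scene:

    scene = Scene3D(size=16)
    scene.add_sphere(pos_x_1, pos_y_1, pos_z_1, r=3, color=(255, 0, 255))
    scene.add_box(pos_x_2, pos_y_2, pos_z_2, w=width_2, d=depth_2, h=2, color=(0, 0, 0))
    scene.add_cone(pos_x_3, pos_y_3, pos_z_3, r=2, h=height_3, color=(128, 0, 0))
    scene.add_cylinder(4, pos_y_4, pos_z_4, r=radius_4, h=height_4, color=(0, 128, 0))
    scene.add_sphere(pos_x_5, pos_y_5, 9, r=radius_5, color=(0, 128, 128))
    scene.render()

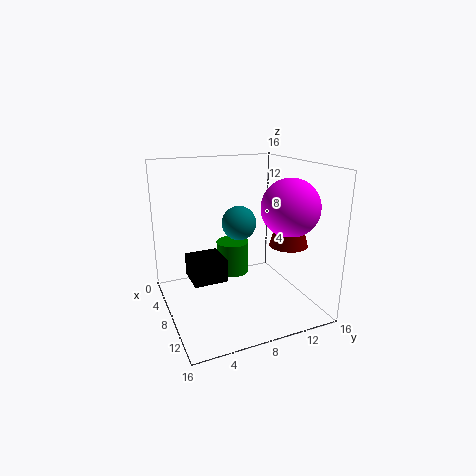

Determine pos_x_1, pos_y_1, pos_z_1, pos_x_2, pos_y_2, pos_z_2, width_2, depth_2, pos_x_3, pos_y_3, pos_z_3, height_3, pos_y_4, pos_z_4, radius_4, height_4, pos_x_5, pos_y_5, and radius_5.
pos_x_1 = 12; pos_y_1 = 12; pos_z_1 = 12; pos_x_2 = 12; pos_y_2 = 1; pos_z_2 = 7; width_2 = 3; depth_2 = 3; pos_x_3 = 12; pos_y_3 = 12; pos_z_3 = 8; height_3 = 7; pos_y_4 = 9; pos_z_4 = 2; radius_4 = 2; height_4 = 4; pos_x_5 = 6; pos_y_5 = 9; radius_5 = 2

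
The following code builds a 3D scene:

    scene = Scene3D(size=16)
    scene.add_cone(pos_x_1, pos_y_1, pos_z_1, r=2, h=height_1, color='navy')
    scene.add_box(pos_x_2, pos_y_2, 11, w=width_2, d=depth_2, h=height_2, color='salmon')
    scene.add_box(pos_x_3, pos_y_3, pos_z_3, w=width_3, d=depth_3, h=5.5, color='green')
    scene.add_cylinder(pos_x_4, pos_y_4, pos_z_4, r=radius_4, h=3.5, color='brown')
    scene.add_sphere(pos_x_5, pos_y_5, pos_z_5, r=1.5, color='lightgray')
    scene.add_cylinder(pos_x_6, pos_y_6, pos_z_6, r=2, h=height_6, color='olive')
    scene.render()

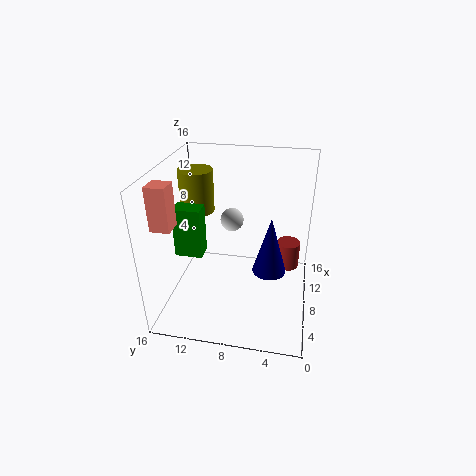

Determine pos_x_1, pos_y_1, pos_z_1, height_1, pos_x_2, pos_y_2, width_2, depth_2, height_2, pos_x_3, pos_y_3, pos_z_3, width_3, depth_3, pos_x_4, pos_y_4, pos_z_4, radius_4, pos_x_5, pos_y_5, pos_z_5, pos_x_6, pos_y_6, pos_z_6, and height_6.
pos_x_1 = 9.5, pos_y_1 = 4.5, pos_z_1 = 3, height_1 = 7, pos_x_2 = 2.5, pos_y_2 = 13.5, width_2 = 2, depth_2 = 2, height_2 = 4.5, pos_x_3 = 5.5, pos_y_3 = 11.5, pos_z_3 = 6.5, width_3 = 2, depth_3 = 3, pos_x_4 = 14, pos_y_4 = 2.5, pos_z_4 = 1, radius_4 = 1.5, pos_x_5 = 14, pos_y_5 = 10, pos_z_5 = 7, pos_x_6 = 11, pos_y_6 = 13.5, pos_z_6 = 9.5, height_6 = 5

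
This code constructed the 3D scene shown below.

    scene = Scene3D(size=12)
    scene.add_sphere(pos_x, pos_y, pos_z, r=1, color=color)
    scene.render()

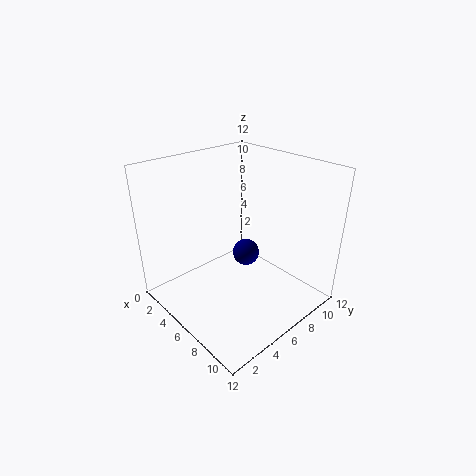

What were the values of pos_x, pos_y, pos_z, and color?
pos_x = 8; pos_y = 5; pos_z = 6; color = 'navy'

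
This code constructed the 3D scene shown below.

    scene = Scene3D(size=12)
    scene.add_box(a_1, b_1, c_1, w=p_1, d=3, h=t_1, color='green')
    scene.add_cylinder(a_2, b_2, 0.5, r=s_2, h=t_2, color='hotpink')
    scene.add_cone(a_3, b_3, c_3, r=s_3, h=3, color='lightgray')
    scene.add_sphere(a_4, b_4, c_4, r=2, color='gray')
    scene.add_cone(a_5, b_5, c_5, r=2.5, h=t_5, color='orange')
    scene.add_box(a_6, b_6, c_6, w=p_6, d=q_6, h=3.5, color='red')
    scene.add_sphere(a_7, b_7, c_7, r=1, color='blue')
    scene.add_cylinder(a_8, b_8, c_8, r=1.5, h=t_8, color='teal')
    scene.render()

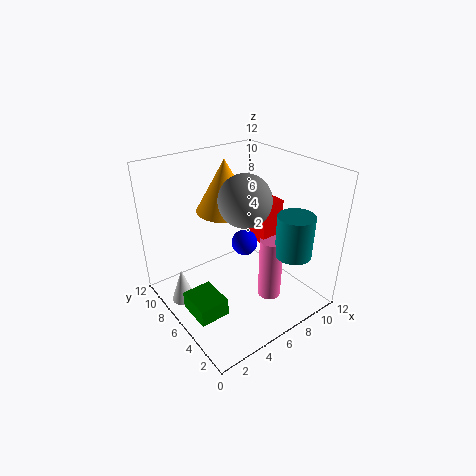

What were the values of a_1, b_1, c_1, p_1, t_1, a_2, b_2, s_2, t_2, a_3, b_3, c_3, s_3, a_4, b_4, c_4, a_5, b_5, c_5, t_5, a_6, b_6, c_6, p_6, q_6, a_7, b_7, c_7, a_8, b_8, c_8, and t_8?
a_1 = 1, b_1 = 4, c_1 = 0.5, p_1 = 2.5, t_1 = 1.5, a_2 = 8, b_2 = 4, s_2 = 1, t_2 = 5.5, a_3 = 1.5, b_3 = 8, c_3 = 0.5, s_3 = 1, a_4 = 5.5, b_4 = 4.5, c_4 = 10, a_5 = 6.5, b_5 = 8.5, c_5 = 7.5, t_5 = 4.5, a_6 = 7.5, b_6 = 4.5, c_6 = 5.5, p_6 = 2, q_6 = 2, a_7 = 5.5, b_7 = 4.5, c_7 = 6.5, a_8 = 9, b_8 = 2.5, c_8 = 5, t_8 = 3.5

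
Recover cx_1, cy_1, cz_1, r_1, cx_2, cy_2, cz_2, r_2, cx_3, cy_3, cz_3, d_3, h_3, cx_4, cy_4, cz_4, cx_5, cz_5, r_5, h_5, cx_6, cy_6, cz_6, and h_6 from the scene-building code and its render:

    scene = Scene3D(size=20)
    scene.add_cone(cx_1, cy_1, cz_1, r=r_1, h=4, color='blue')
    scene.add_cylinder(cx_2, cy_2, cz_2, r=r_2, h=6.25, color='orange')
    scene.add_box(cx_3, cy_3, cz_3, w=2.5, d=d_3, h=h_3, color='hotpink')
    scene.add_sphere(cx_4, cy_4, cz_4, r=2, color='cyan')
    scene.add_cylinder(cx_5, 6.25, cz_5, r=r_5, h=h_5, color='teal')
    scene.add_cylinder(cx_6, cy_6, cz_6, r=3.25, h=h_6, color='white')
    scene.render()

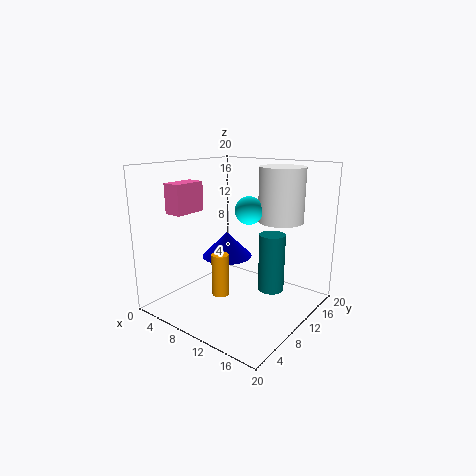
cx_1 = 4.5, cy_1 = 14.25, cz_1 = 4.75, r_1 = 4, cx_2 = 7.5, cy_2 = 9, cz_2 = 1, r_2 = 1.25, cx_3 = 3.25, cy_3 = 3.25, cz_3 = 13.75, d_3 = 4.5, h_3 = 4, cx_4 = 10.25, cy_4 = 12.25, cz_4 = 13.5, cx_5 = 17.75, cz_5 = 6.25, r_5 = 1.5, h_5 = 6.75, cx_6 = 13.5, cy_6 = 15.5, cz_6 = 11.75, h_6 = 7.75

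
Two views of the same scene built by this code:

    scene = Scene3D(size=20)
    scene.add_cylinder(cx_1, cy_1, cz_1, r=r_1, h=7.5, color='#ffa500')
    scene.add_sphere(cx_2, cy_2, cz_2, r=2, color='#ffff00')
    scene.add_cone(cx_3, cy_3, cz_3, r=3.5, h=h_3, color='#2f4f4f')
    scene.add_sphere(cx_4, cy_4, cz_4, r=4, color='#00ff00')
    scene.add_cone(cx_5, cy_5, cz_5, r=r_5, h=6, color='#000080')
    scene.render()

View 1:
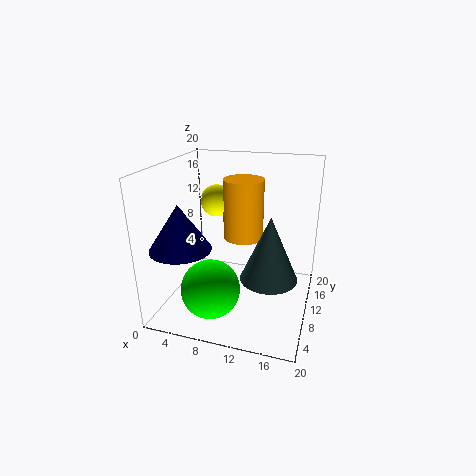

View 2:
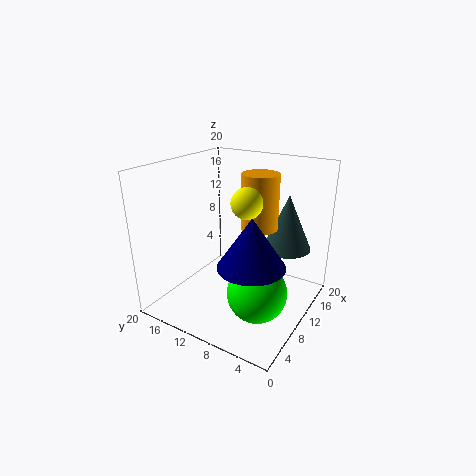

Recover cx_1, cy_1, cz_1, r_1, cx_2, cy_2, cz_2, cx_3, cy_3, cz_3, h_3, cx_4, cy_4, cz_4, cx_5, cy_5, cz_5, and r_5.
cx_1 = 11.5
cy_1 = 7.5
cz_1 = 11.5
r_1 = 2.5
cx_2 = 8
cy_2 = 7.5
cz_2 = 16
cx_3 = 15.5
cy_3 = 5
cz_3 = 7.5
h_3 = 8
cx_4 = 7.5
cy_4 = 5.5
cz_4 = 4
cx_5 = 4
cy_5 = 4.5
cz_5 = 10
r_5 = 4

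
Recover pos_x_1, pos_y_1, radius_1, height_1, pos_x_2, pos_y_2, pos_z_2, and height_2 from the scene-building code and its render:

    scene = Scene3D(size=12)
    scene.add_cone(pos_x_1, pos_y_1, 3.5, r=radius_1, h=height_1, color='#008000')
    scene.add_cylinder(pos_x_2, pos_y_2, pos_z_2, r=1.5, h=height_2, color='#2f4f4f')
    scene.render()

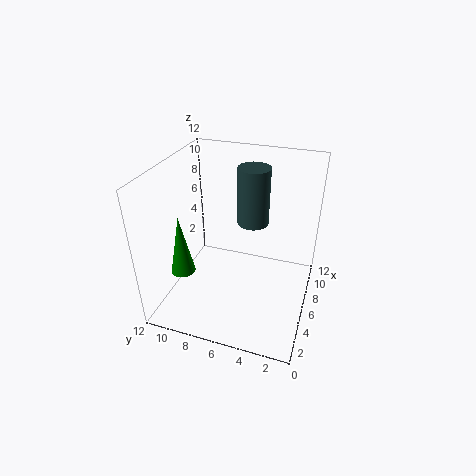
pos_x_1 = 3.5; pos_y_1 = 10; radius_1 = 1; height_1 = 5; pos_x_2 = 10.5; pos_y_2 = 6; pos_z_2 = 5; height_2 = 5.5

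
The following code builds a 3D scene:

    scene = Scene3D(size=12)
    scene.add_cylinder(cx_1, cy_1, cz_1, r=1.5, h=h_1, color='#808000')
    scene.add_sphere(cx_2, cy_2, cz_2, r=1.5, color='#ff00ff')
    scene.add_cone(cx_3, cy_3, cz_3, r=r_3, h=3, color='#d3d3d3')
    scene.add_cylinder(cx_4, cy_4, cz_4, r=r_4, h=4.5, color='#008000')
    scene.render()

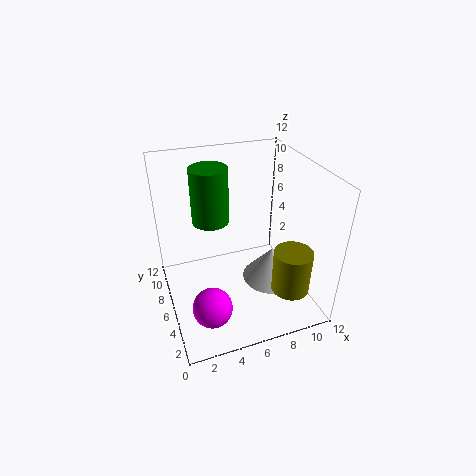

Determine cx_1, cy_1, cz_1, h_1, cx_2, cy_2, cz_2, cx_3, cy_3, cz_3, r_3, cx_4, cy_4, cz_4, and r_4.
cx_1 = 9, cy_1 = 2, cz_1 = 3, h_1 = 3.5, cx_2 = 2.5, cy_2 = 2, cz_2 = 3, cx_3 = 9, cy_3 = 5.5, cz_3 = 1.5, r_3 = 2.5, cx_4 = 4, cy_4 = 7, cz_4 = 7.5, r_4 = 1.5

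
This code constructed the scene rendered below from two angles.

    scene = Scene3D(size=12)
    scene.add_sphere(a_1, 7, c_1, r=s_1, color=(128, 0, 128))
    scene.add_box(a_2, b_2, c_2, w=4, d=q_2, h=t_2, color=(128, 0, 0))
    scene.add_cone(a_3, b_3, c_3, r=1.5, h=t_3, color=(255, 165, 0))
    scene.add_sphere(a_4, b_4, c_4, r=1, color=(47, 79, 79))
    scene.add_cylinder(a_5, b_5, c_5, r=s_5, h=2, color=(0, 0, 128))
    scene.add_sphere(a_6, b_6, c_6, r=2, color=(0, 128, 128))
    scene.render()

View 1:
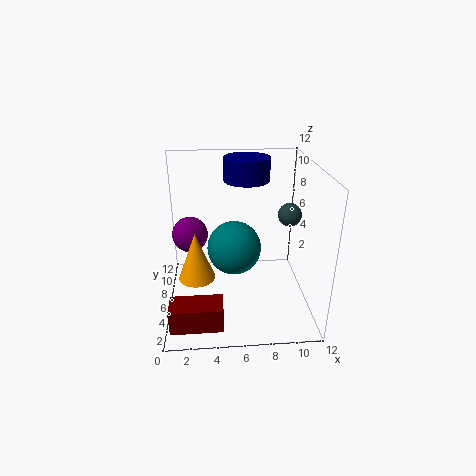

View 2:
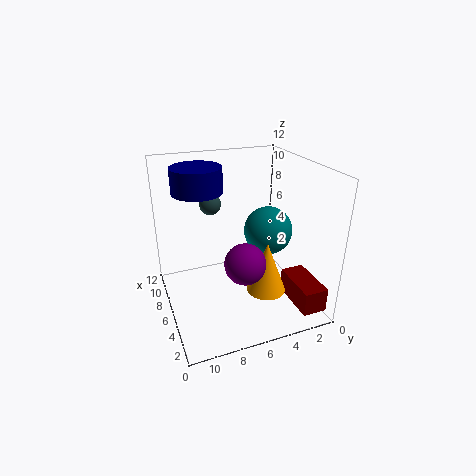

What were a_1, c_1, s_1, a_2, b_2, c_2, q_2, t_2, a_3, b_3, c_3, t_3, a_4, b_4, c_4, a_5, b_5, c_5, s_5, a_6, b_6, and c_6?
a_1 = 2; c_1 = 6; s_1 = 1.5; a_2 = 0.5; b_2 = 0.5; c_2 = 1; q_2 = 2; t_2 = 2; a_3 = 2.5; b_3 = 5; c_3 = 3; t_3 = 4; a_4 = 10.5; b_4 = 7; c_4 = 7.5; a_5 = 7; b_5 = 9; c_5 = 10; s_5 = 2; a_6 = 5.5; b_6 = 3.5; c_6 = 6.5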